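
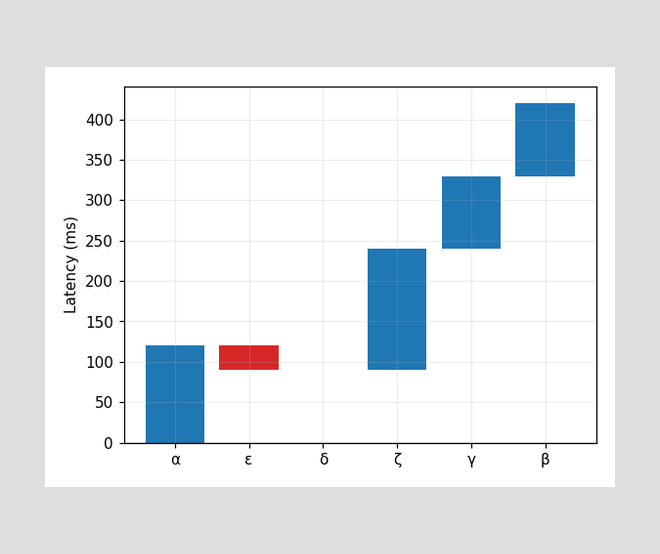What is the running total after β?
After β the running total reaches 420ms.

420ms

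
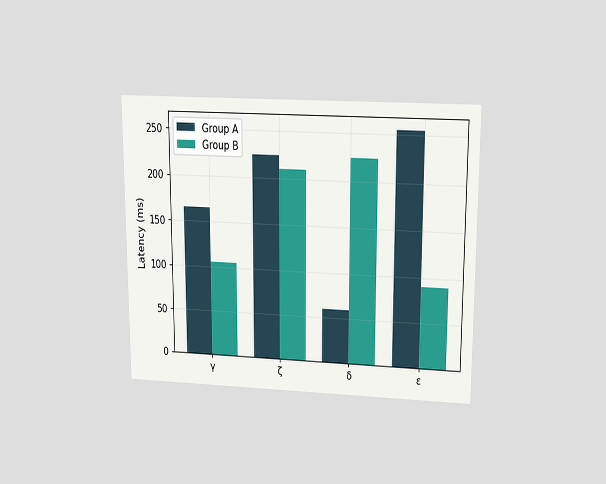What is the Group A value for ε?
255ms

The chart is viewed slightly from above. The Group A bar at ε reaches 255ms on the y-axis.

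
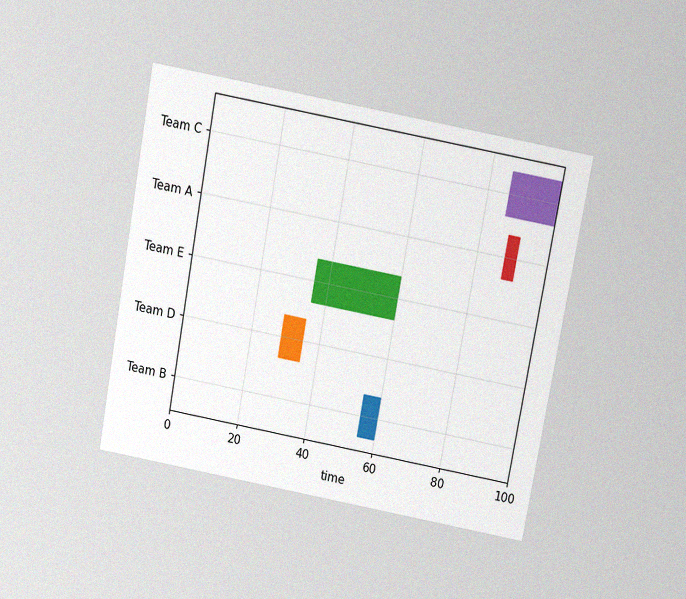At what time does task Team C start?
86

The chart is tilted about 10° clockwise and viewed slightly from above, with some photo noise. The Team C bar begins at t=86.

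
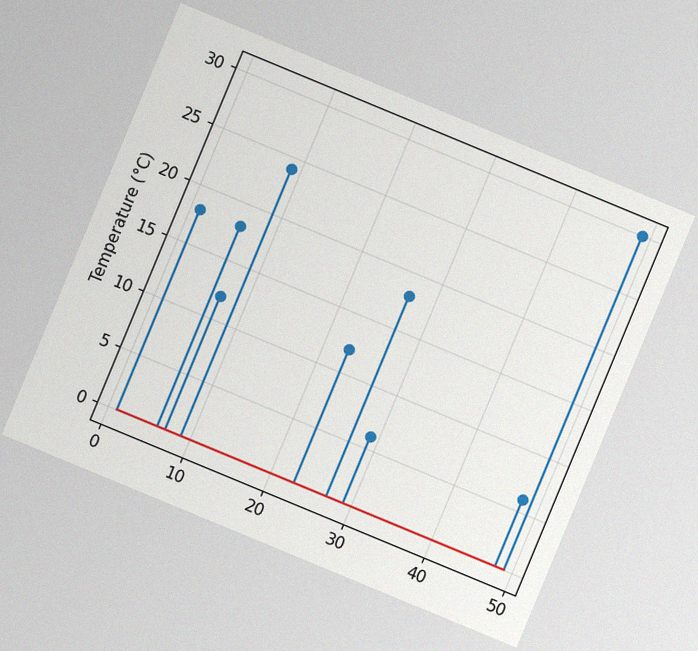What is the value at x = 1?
The chart is tilted about 23° clockwise, with some photo noise. The stem at x=1 reaches 18°C.

18°C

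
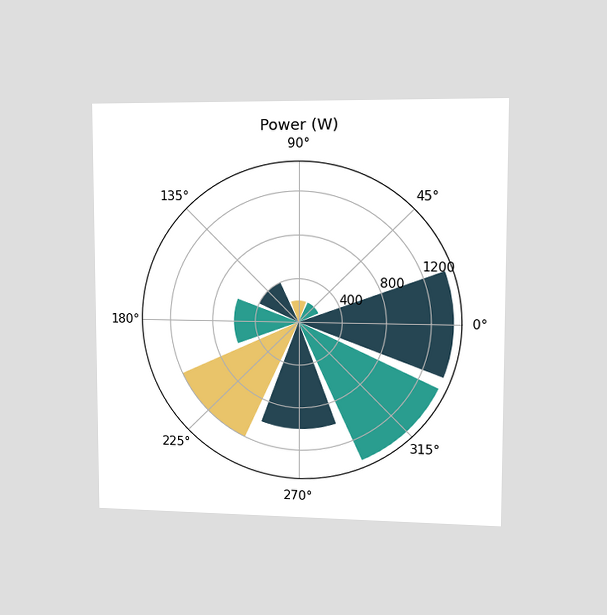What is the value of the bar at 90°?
The chart is viewed slightly from the right. The bar at 90° reaches 200W on the radial axis.

200W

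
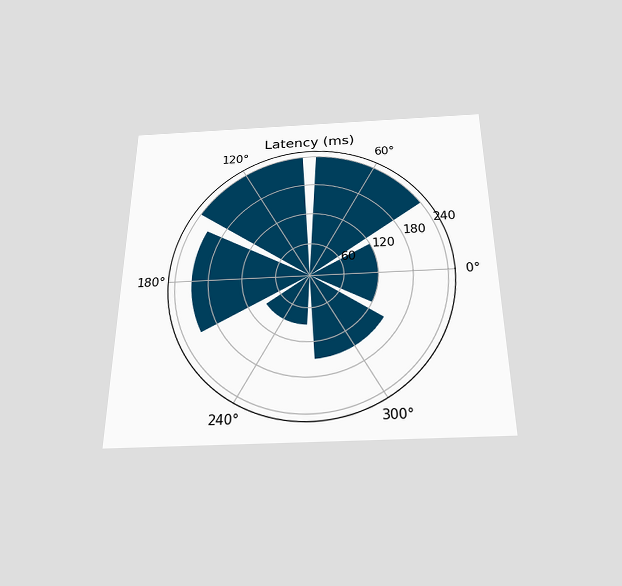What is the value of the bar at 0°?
The chart is viewed slightly from below. The bar at 0° reaches 120ms on the radial axis.

120ms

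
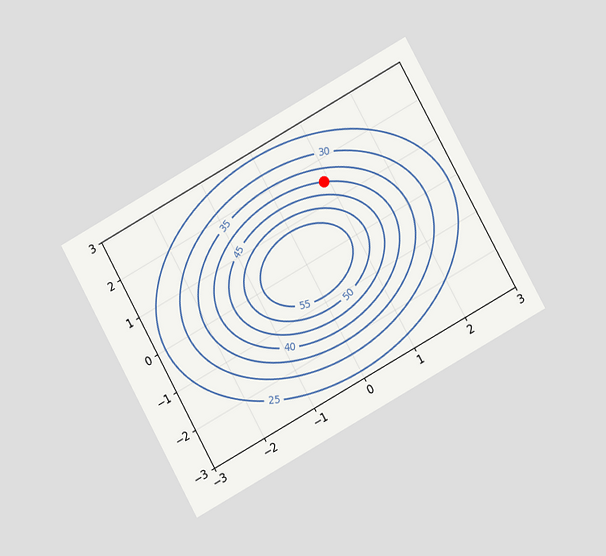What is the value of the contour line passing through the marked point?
40

The chart is tilted about 29° counter-clockwise and viewed at a slight angle. The marked point sits on the contour labelled 40.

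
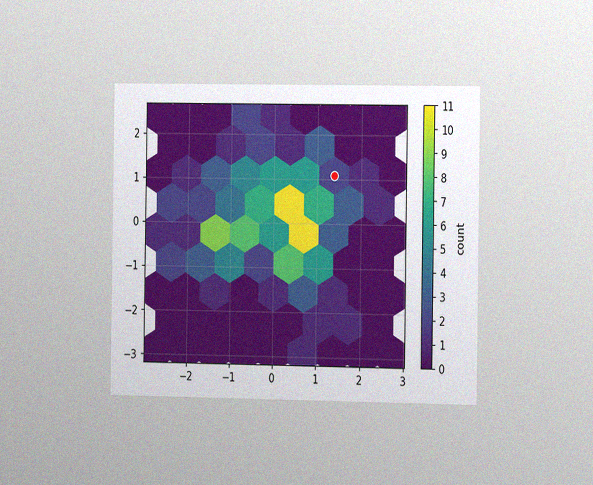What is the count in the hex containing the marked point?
2

The chart is viewed slightly from the right, with some photo noise. The marked hex reads 2 on the colorbar.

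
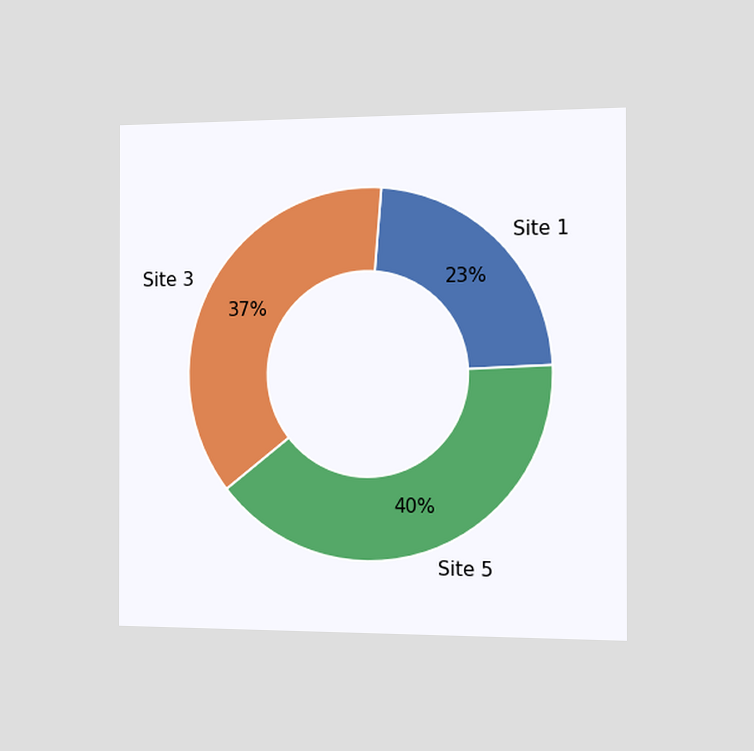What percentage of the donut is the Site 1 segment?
The chart is viewed slightly from the right. The Site 1 segment takes up 23% of the ring.

23%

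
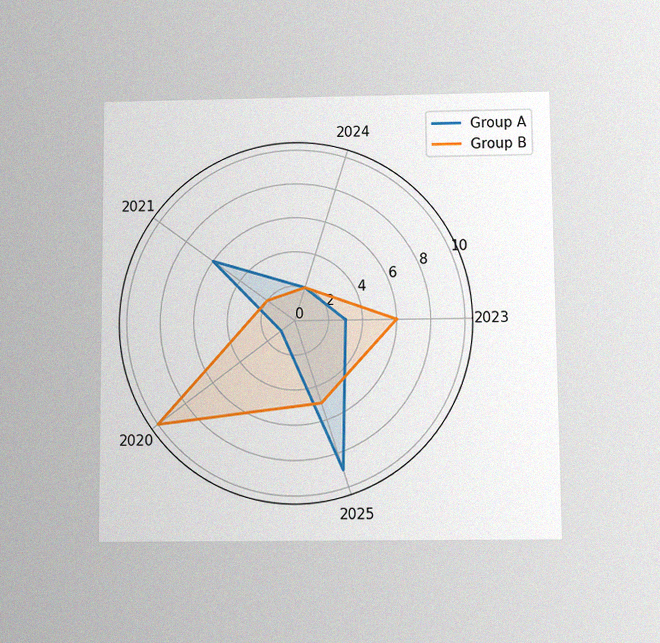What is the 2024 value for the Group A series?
2

The chart is viewed slightly from below, with some photo noise. On the 2024 axis, Group A reaches 2.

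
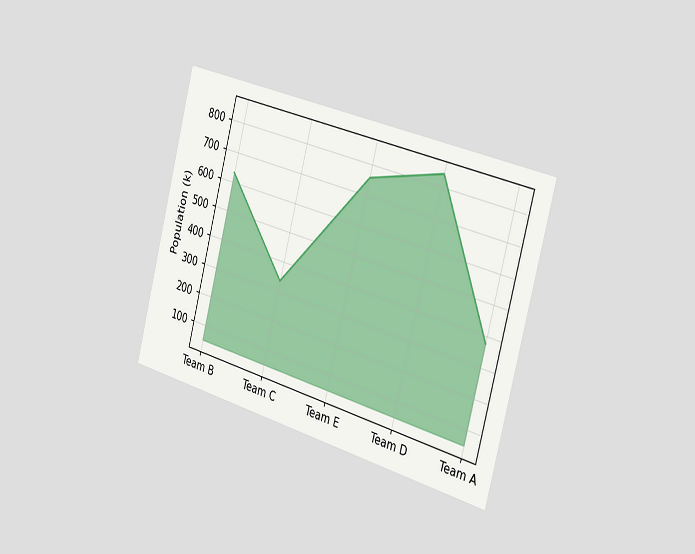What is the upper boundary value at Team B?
The chart is tilted about 15° clockwise and viewed slightly from the right. At Team B the upper boundary is at 630k.

630k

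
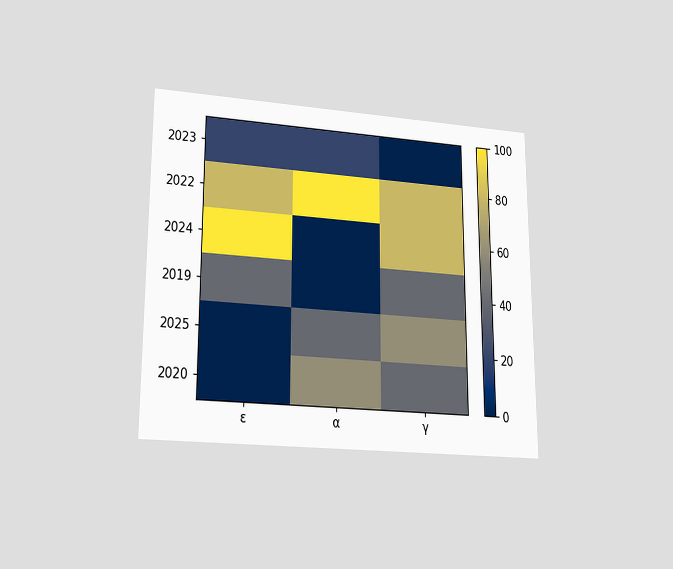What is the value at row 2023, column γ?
The chart is viewed at a slight angle. Matching cell (2023, γ) against the colorbar gives 0.

0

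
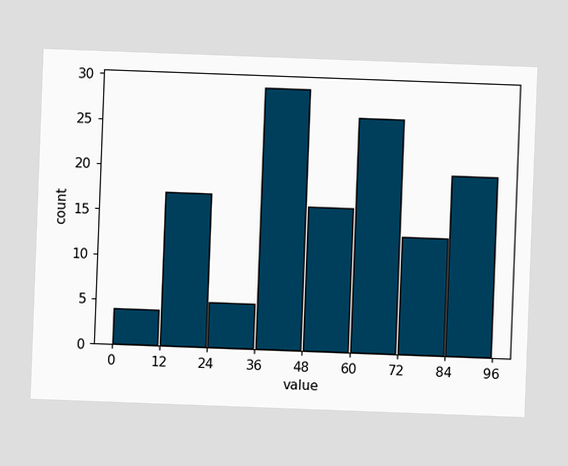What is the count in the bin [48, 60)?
The chart is tilted about 2° clockwise. The [48, 60) bin has height 16.

16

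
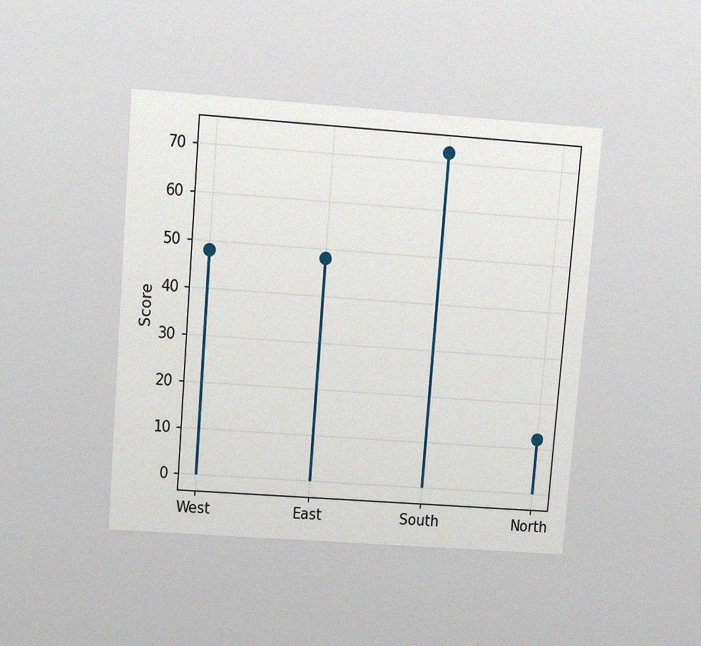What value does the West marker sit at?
48

The chart is tilted about 5° clockwise and viewed slightly from above, with some photo noise. The West marker sits at 48.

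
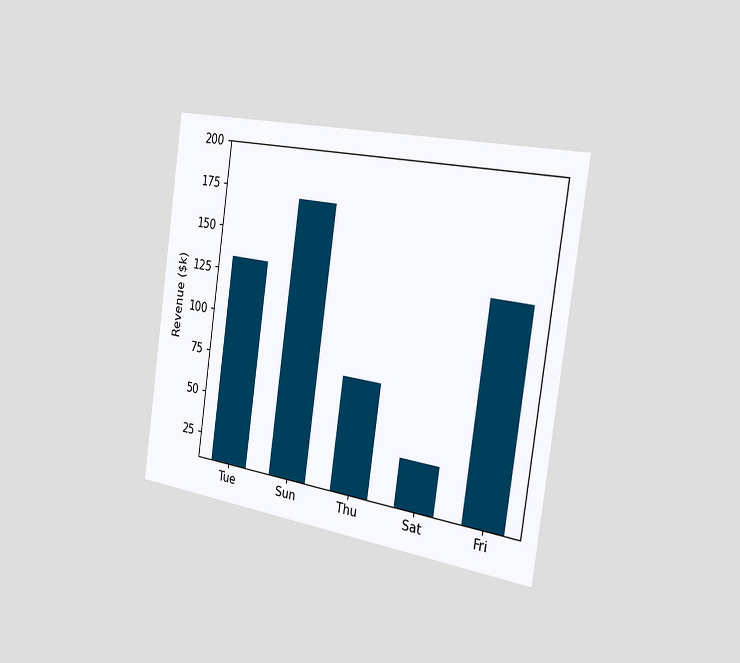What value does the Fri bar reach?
$133k

The chart is tilted about 8° clockwise and viewed slightly from the right. Reading along the chart's y-axis, the Fri bar reaches $133k.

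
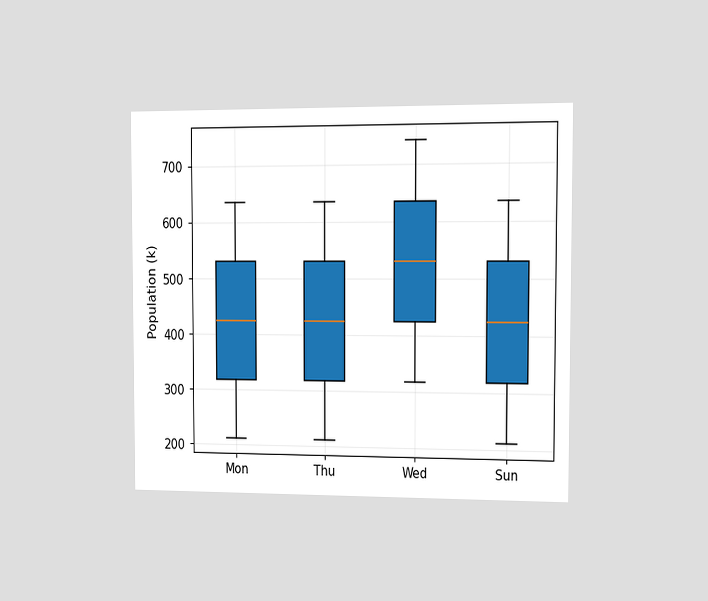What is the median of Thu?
424k

The chart is viewed at a slight angle. The median line in the Thu box sits at 424k.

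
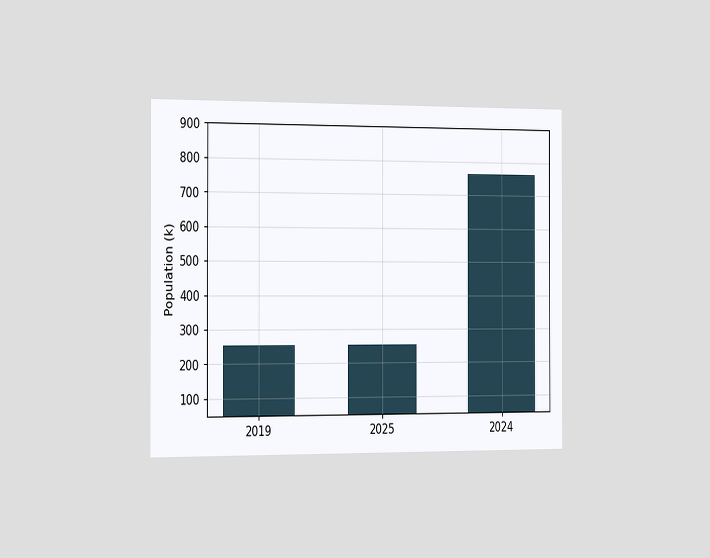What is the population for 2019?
255k

The chart is viewed slightly from the left. Reading along the chart's y-axis, the 2019 bar reaches 255k.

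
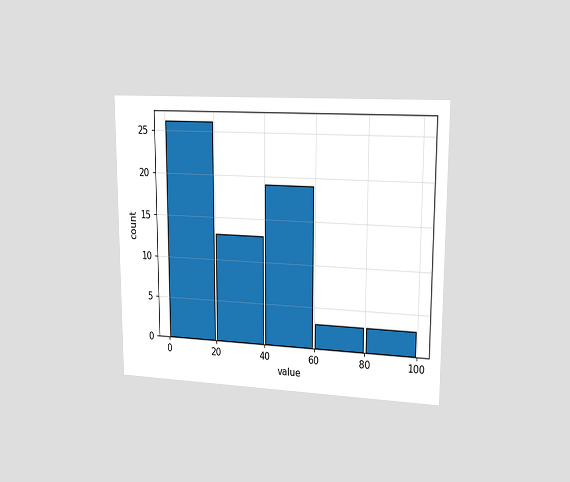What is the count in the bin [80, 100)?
The chart is viewed slightly from the right. The [80, 100) bin has height 3.

3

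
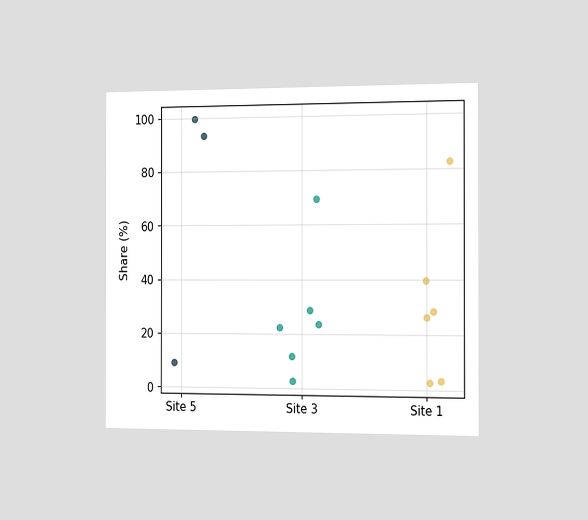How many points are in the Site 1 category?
6

The chart is viewed slightly from the right. Counting the markers in the Site 1 column gives 6.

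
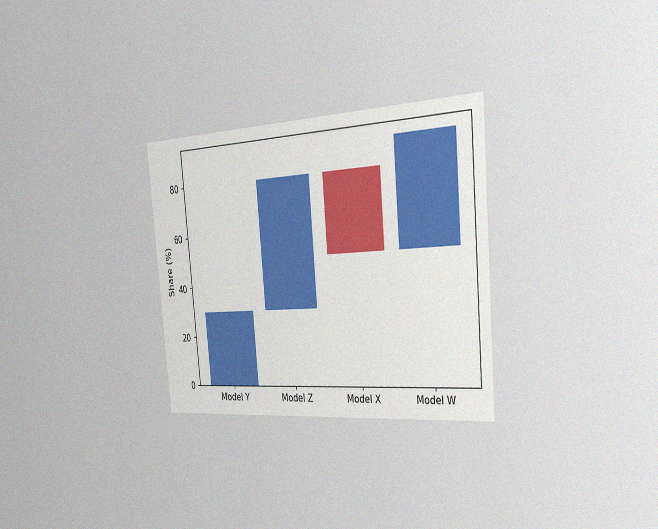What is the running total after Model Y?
The chart is tilted about 5° counter-clockwise and viewed slightly from the right, with some photo noise. After Model Y the running total reaches 30%.

30%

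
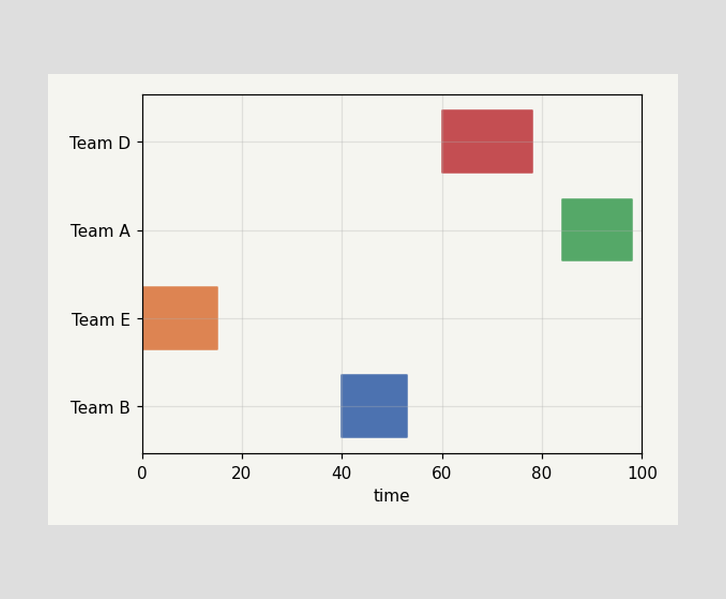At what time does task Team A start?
The Team A bar begins at t=84.

84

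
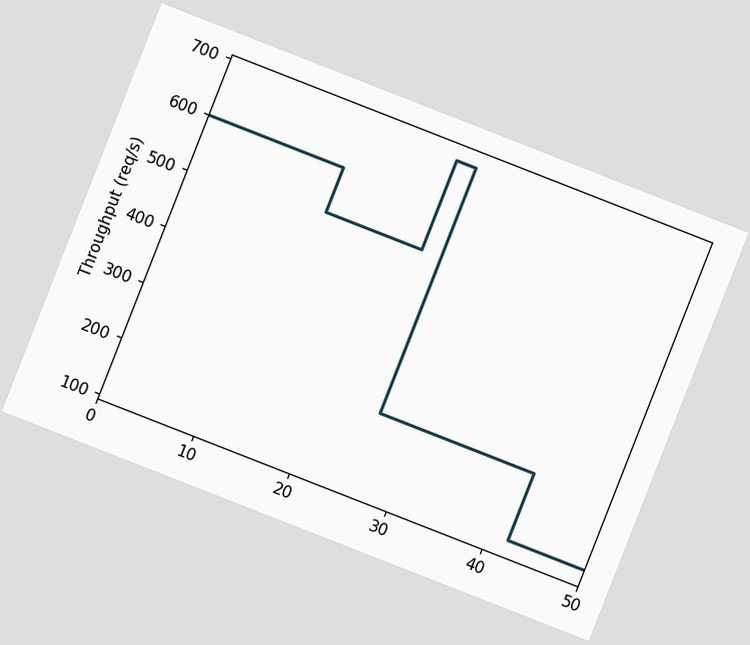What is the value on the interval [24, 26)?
680req/s

The chart is tilted about 21° clockwise. On [24, 26) the step sits at 680req/s.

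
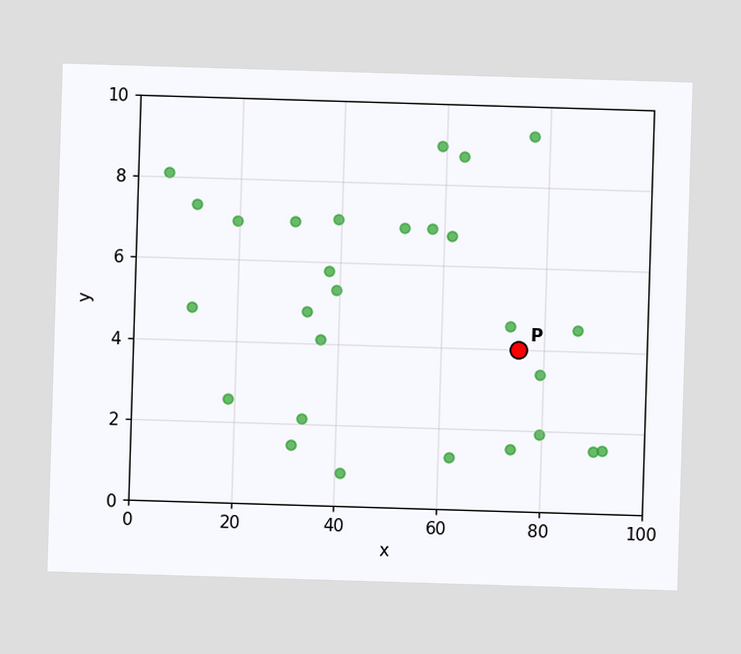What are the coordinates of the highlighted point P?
(75, 4)

Following the gridlines from P to each axis, P sits at (75, 4).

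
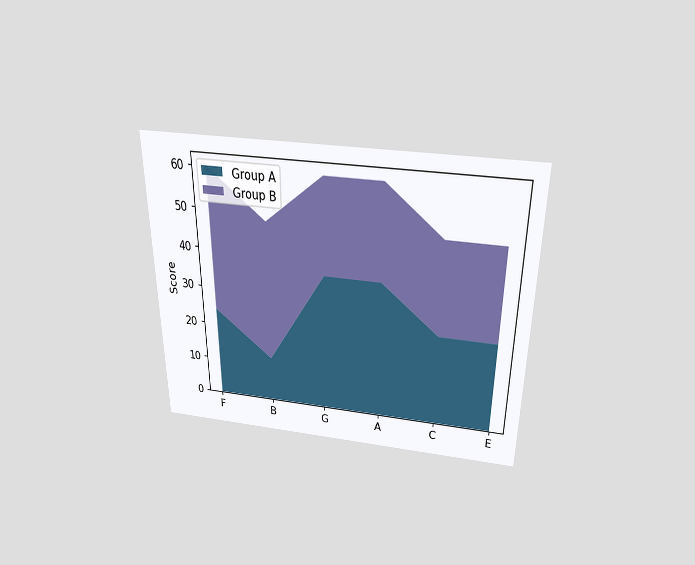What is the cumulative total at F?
60

The chart is viewed slightly from above. The stacked total at F reaches 60.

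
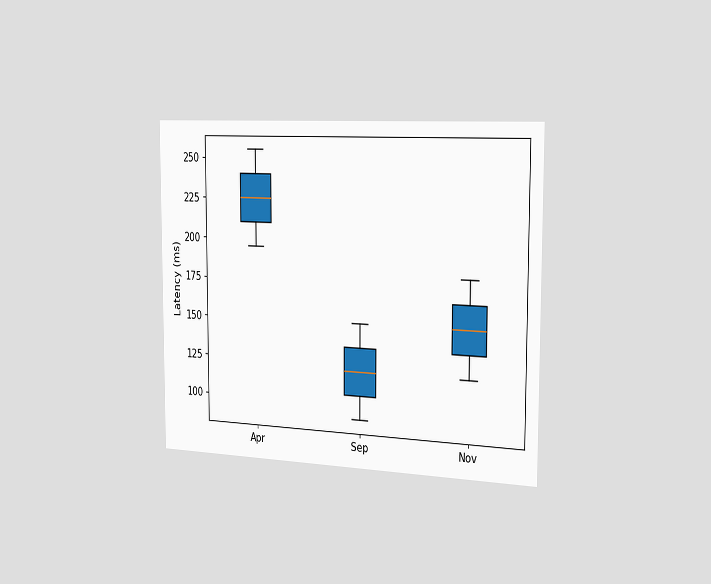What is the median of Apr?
The chart is viewed slightly from the right. The median line in the Apr box sits at 225ms.

225ms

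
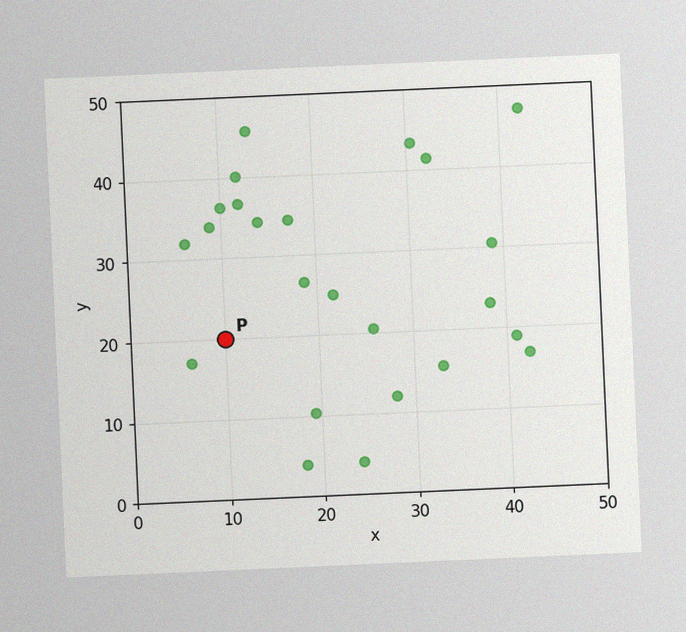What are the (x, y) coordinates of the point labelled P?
The chart is tilted about 3° counter-clockwise, with some photo noise. Following the gridlines from P to each axis, P sits at (10, 20).

(10, 20)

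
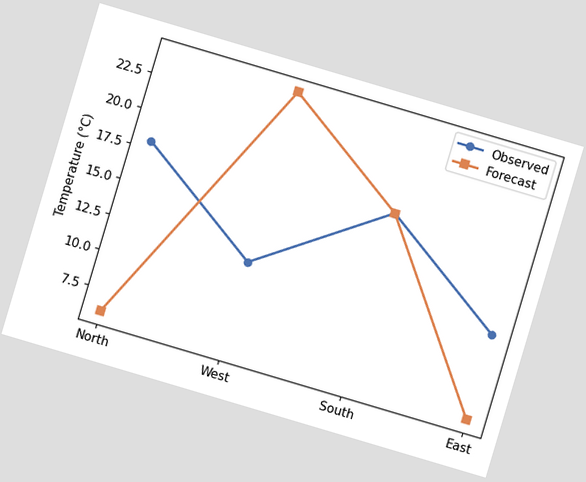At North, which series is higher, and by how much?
The chart is tilted about 17° clockwise. At North, Observed sits above the other line by 12°C.

Observed, by 12°C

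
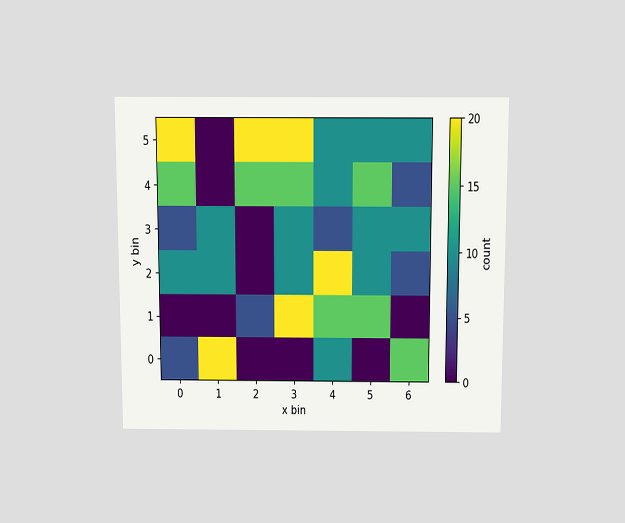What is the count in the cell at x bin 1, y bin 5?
The chart is viewed slightly from above. Matching the cell (1, 5) against the colorbar gives 0.

0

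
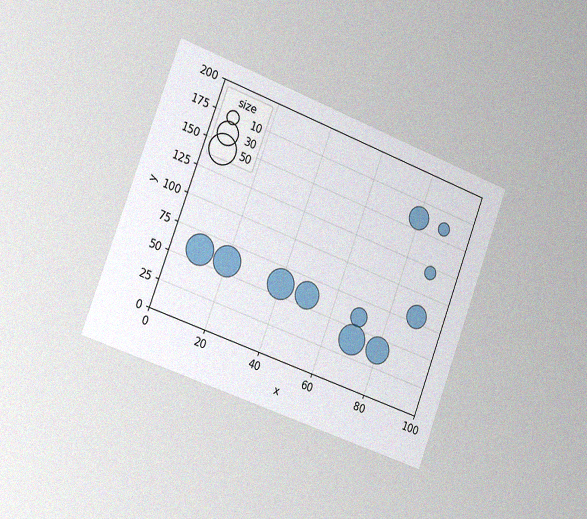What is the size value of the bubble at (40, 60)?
The chart is tilted about 20° clockwise and viewed slightly from the left, with some photo noise. Matching the bubble at (40, 60) against the size legend gives 50.

50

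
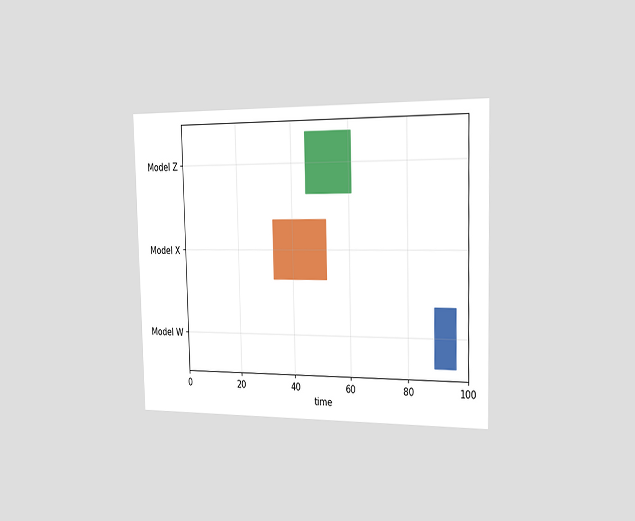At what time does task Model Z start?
45

The chart is viewed slightly from the right. The Model Z bar begins at t=45.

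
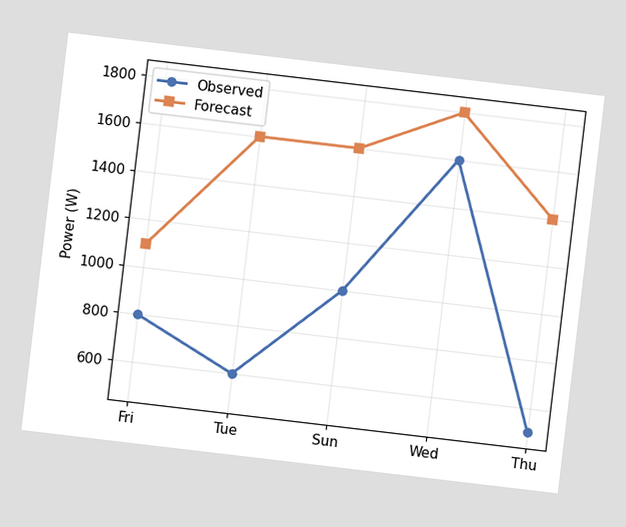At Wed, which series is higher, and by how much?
The chart is tilted about 7° clockwise. At Wed, Forecast sits above the other line by 200W.

Forecast, by 200W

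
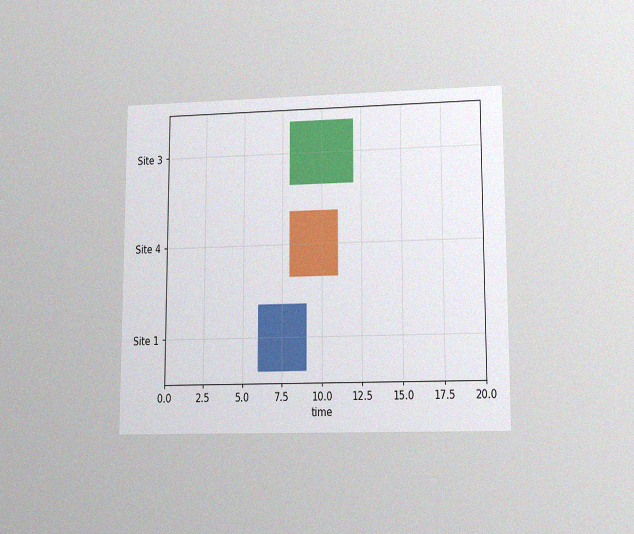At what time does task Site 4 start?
8

The chart is viewed at a slight angle, with some photo noise. The Site 4 bar begins at t=8.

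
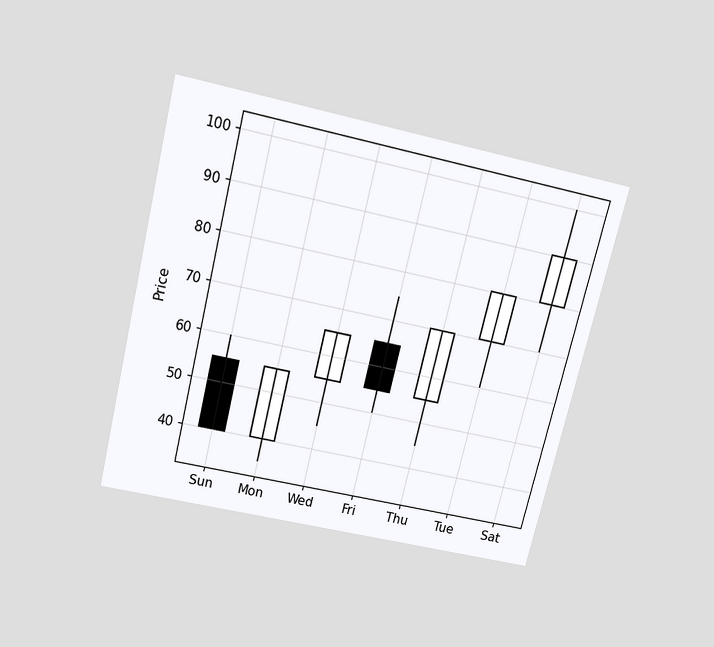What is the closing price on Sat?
90

The chart is tilted about 14° clockwise and viewed slightly from above. The Sat candle closes at 90.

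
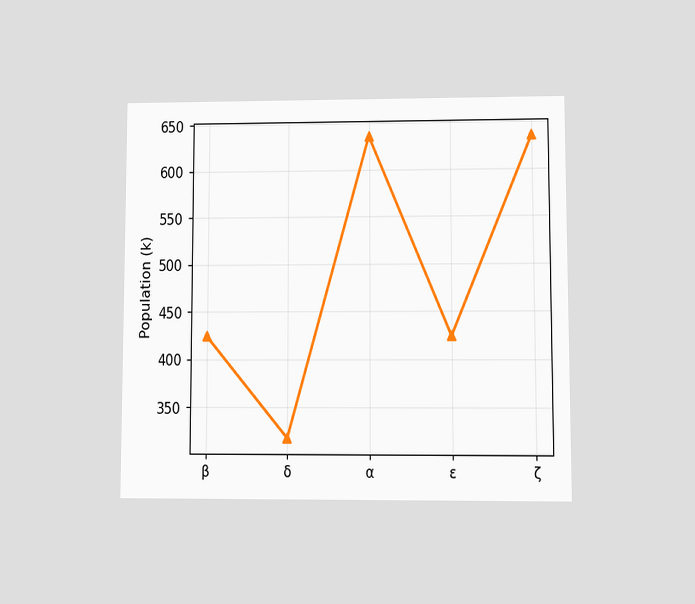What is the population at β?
424k

The chart is viewed at a slight angle. At β, the line is at 424k.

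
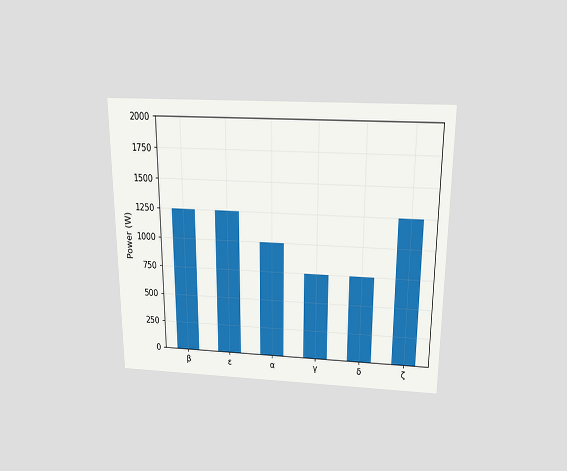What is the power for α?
1000W

The chart is viewed slightly from above. Reading along the chart's y-axis, the α bar reaches 1000W.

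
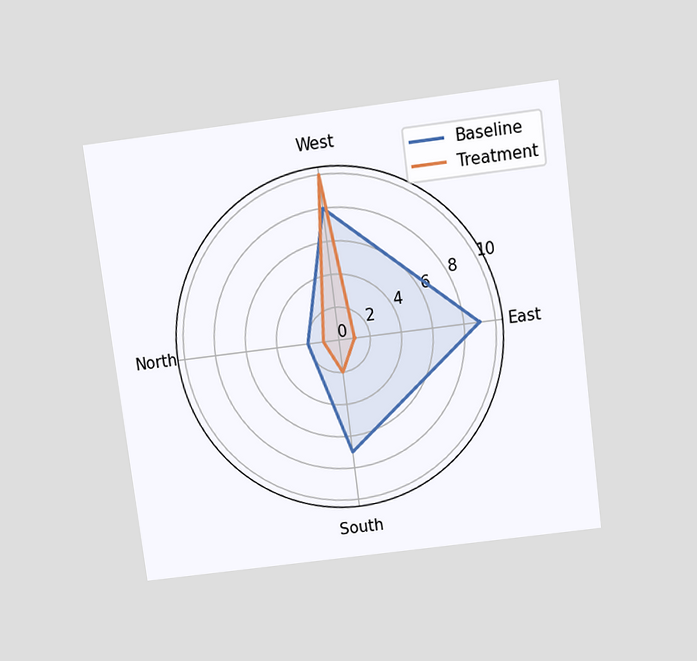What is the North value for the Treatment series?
1

The chart is tilted about 7° counter-clockwise and viewed slightly from above. On the North axis, Treatment reaches 1.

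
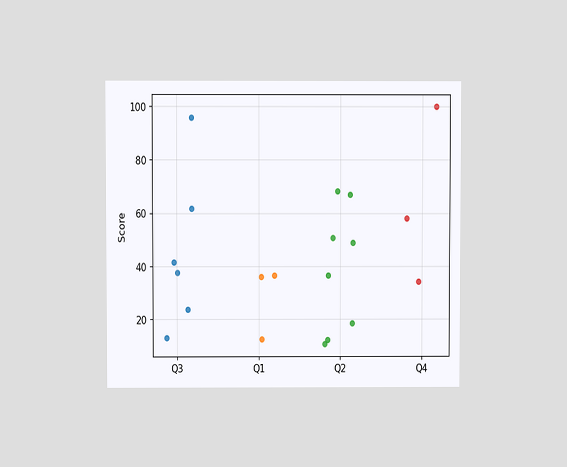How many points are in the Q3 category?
6

The chart is viewed at a slight angle. Counting the markers in the Q3 column gives 6.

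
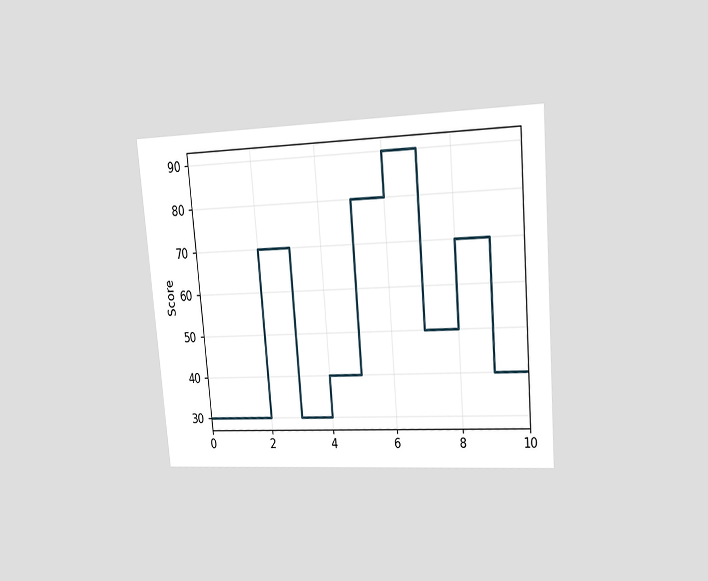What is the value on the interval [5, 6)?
The chart is tilted about 5° counter-clockwise and viewed at a slight angle. On [5, 6) the step sits at 80.

80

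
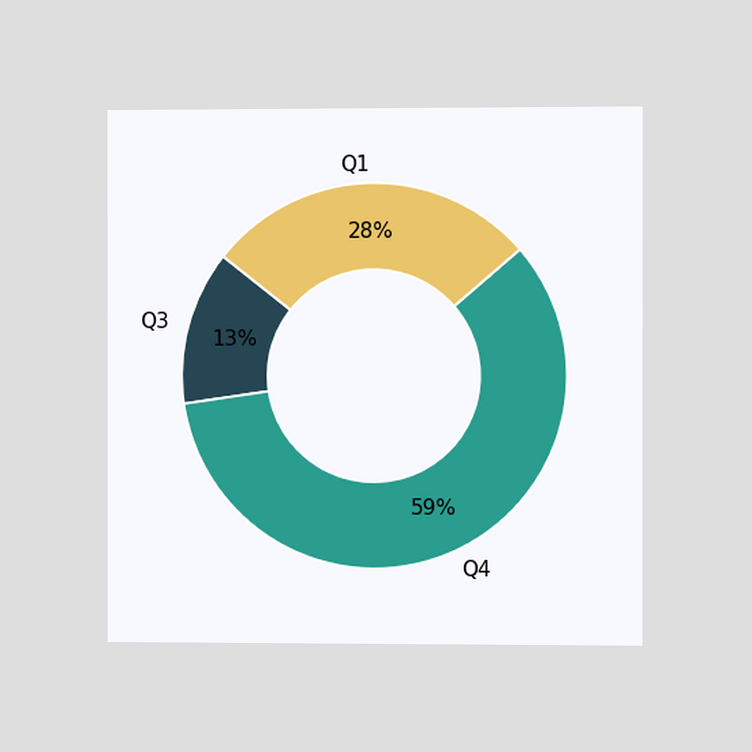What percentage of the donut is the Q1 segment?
28%

The chart is viewed slightly from the right. The Q1 segment takes up 28% of the ring.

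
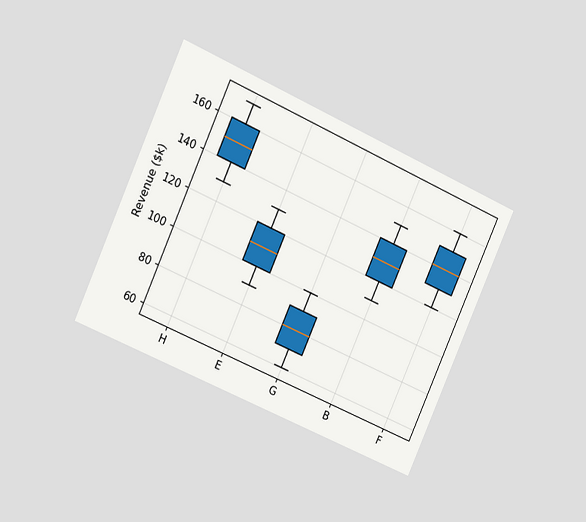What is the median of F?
The chart is tilted about 24° clockwise and viewed at a slight angle. The median line in the F box sits at $140k.

$140k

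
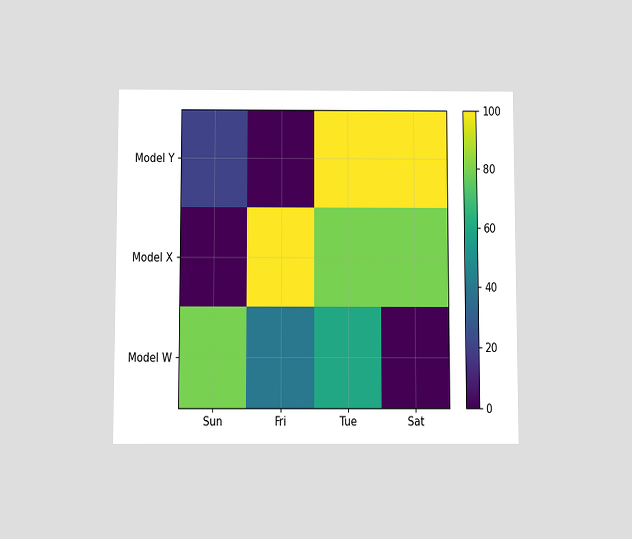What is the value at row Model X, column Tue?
80

The chart is viewed slightly from below. Matching cell (Model X, Tue) against the colorbar gives 80.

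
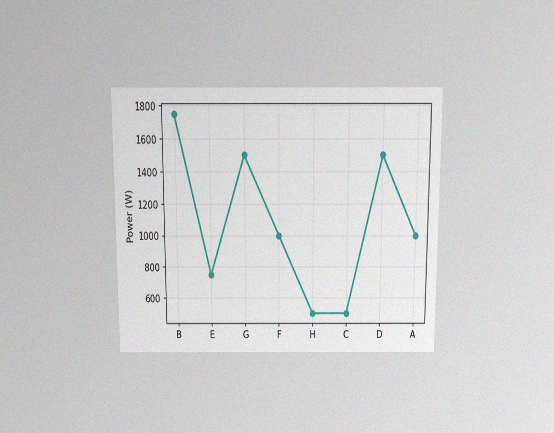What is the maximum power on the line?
The chart is viewed slightly from above, with some photo noise. The highest point is at B, and reading across to the y-axis gives 1750W.

1750W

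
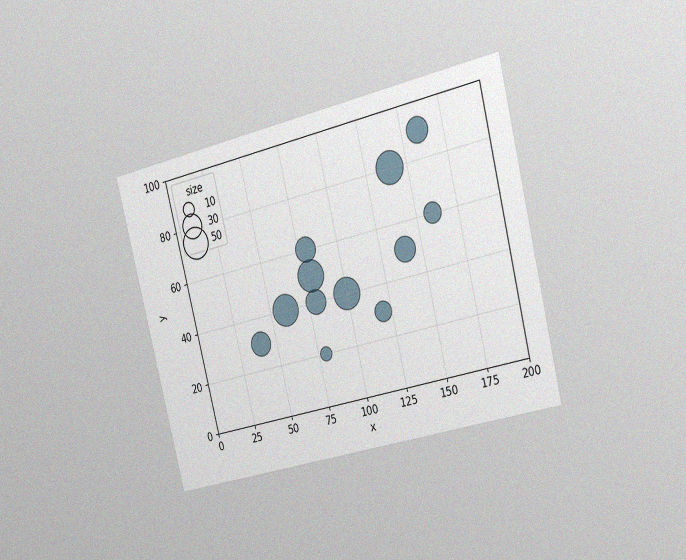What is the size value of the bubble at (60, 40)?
50

The chart is tilted about 14° counter-clockwise and viewed slightly from the right, with some photo noise. Matching the bubble at (60, 40) against the size legend gives 50.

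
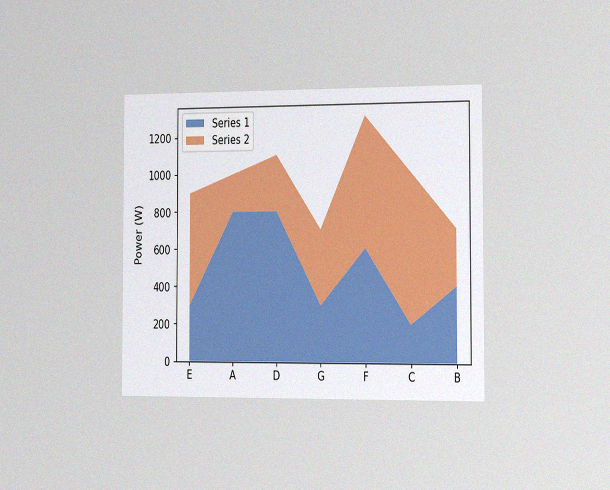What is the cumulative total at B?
The chart is viewed slightly from the right, with some photo noise. The stacked total at B reaches 700W.

700W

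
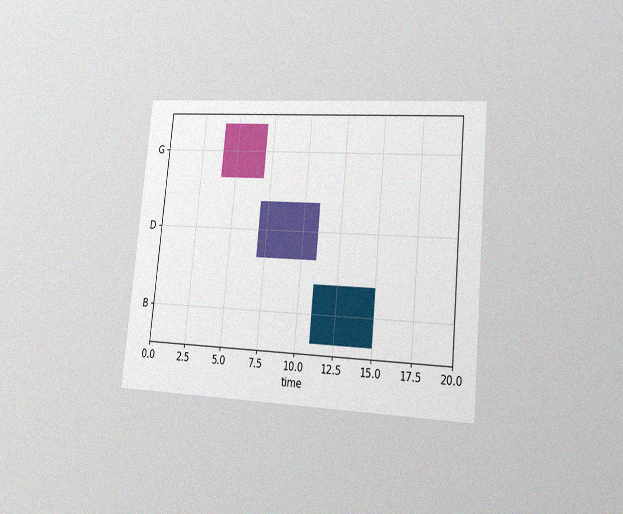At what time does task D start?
7

The chart is tilted about 5° clockwise and viewed slightly from the right, with some photo noise. The D bar begins at t=7.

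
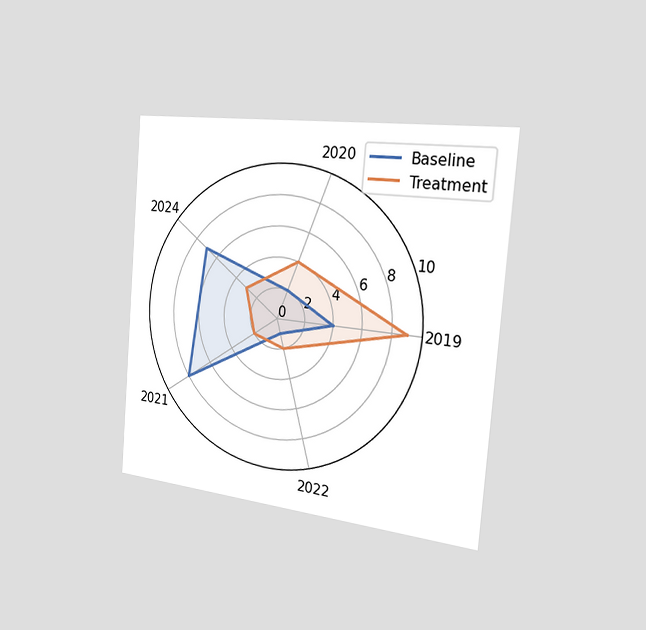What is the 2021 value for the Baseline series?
The chart is tilted about 5° clockwise and viewed slightly from the right. On the 2021 axis, Baseline reaches 8.

8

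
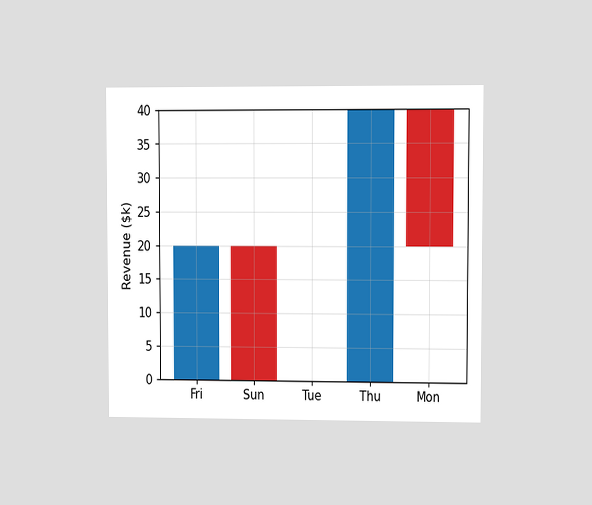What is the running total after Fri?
The chart is viewed at a slight angle. After Fri the running total reaches $20k.

$20k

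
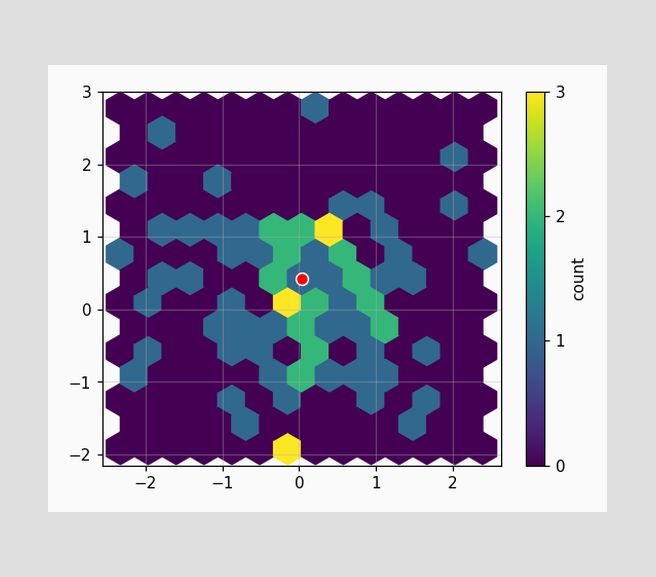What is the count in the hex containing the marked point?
1

The marked hex reads 1 on the colorbar.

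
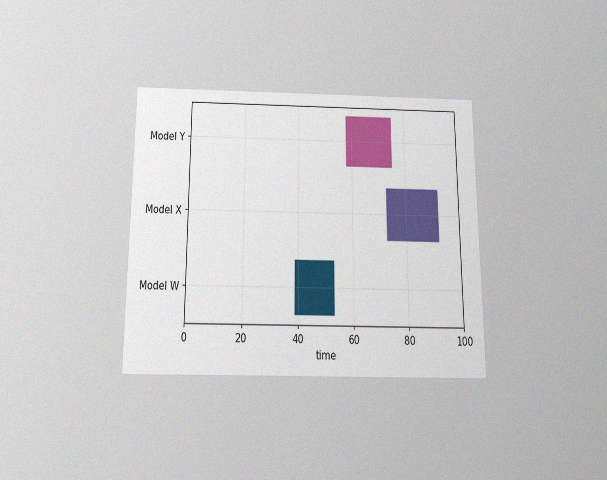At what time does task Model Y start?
The chart is viewed slightly from below, with some photo noise. The Model Y bar begins at t=58.

58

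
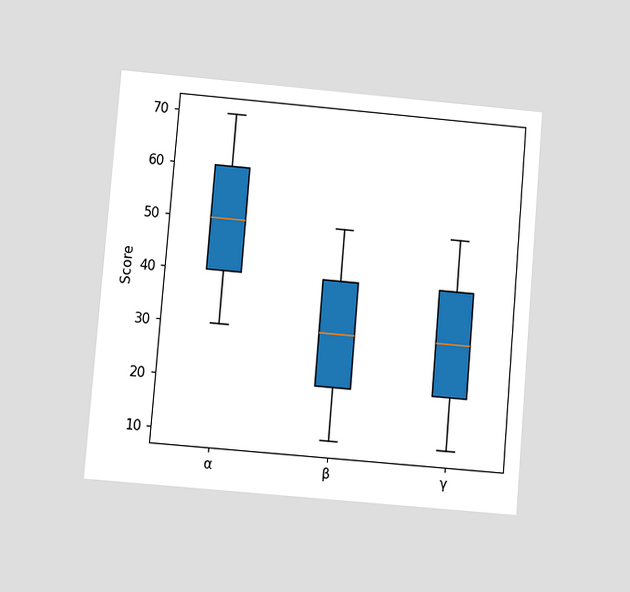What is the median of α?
50

The chart is tilted about 5° clockwise and viewed at a slight angle. The median line in the α box sits at 50.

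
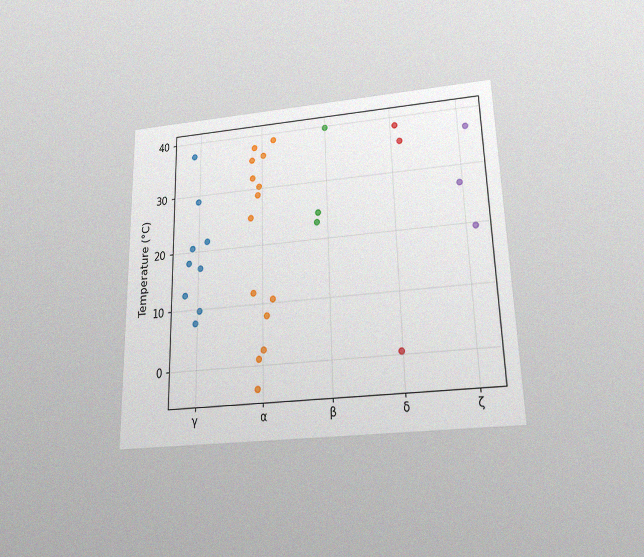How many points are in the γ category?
9

The chart is viewed slightly from below, with some photo noise. Counting the markers in the γ column gives 9.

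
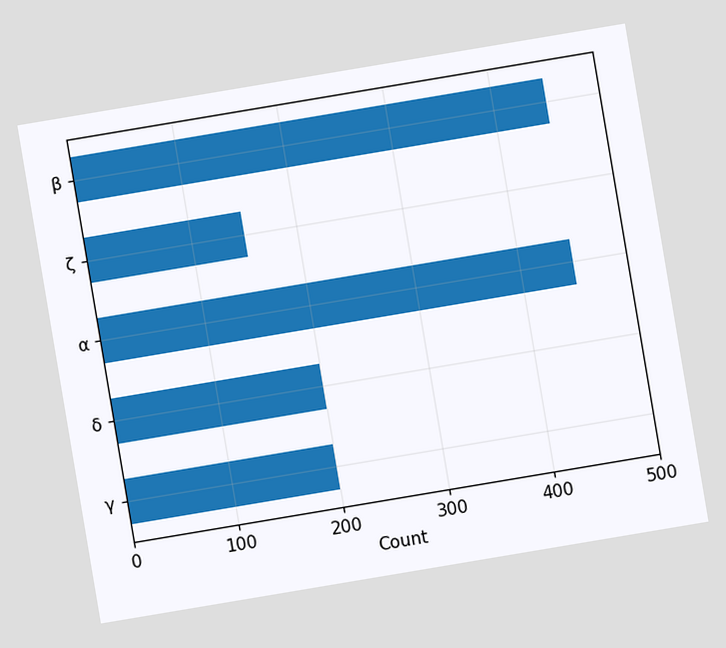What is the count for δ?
The chart is tilted about 10° counter-clockwise. Reading along the chart's x-axis, the δ bar reaches 200.

200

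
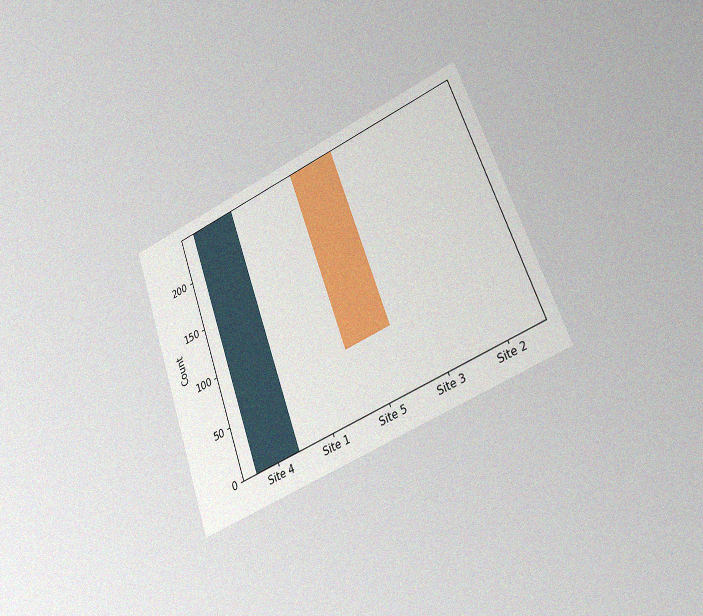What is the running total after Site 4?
248

The chart is tilted about 20° counter-clockwise and viewed slightly from the right, with some photo noise. After Site 4 the running total reaches 248.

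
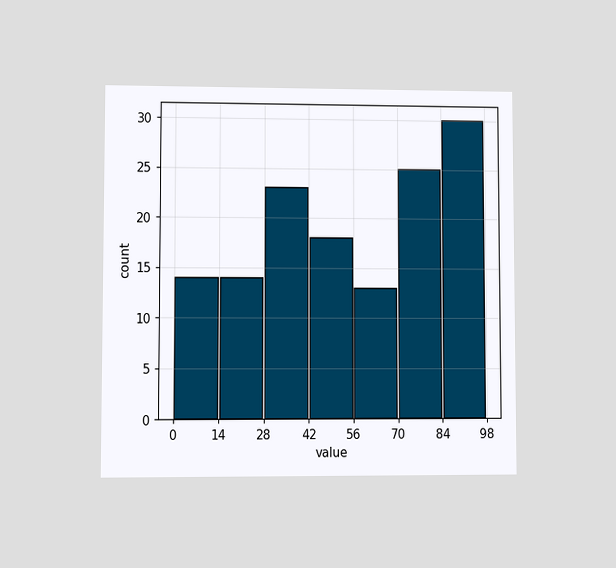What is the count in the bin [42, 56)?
The chart is viewed at a slight angle. The [42, 56) bin has height 18.

18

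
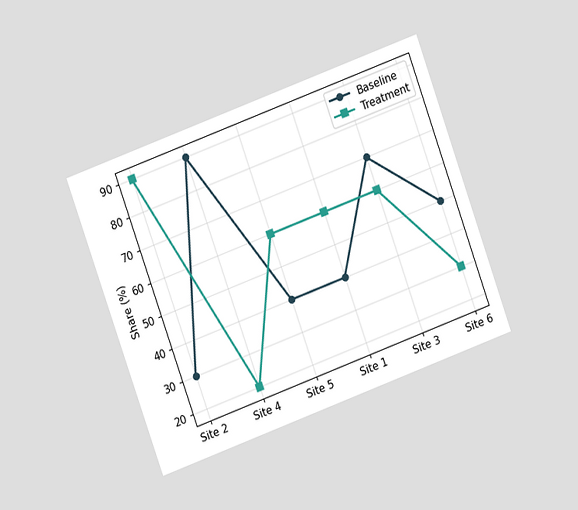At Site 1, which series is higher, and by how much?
The chart is tilted about 20° counter-clockwise and viewed at a slight angle. At Site 1, Treatment sits above the other line by 20%.

Treatment, by 20%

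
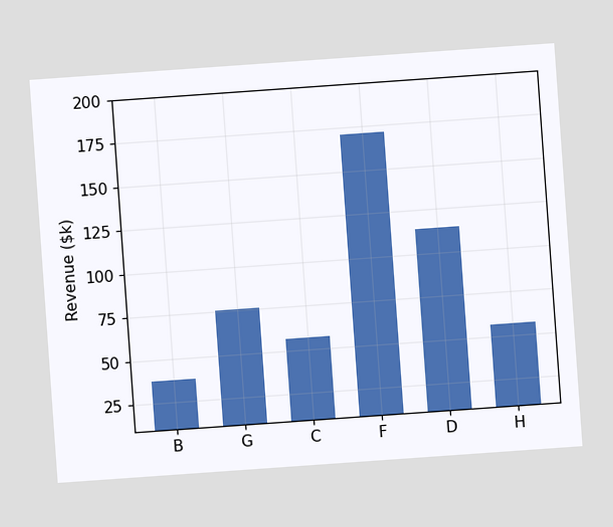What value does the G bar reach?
The chart is tilted about 4° counter-clockwise. Reading along the chart's y-axis, the G bar reaches $76k.

$76k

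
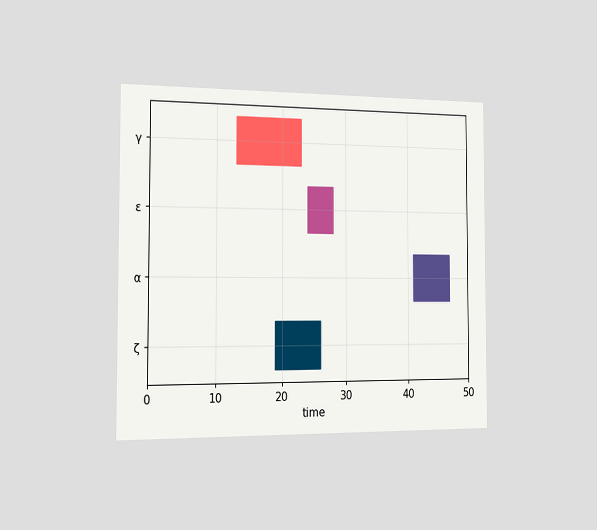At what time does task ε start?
The chart is viewed slightly from the left. The ε bar begins at t=24.

24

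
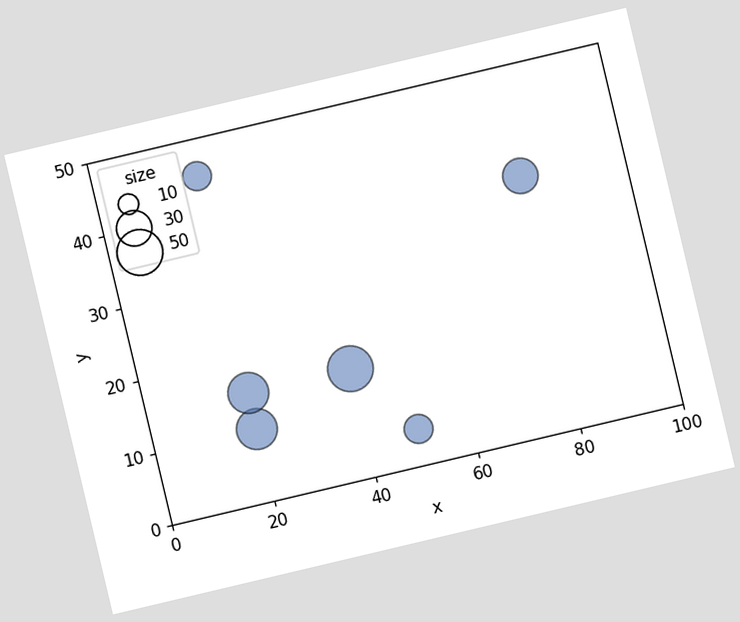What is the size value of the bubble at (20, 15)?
The chart is tilted about 13° counter-clockwise. Matching the bubble at (20, 15) against the size legend gives 40.

40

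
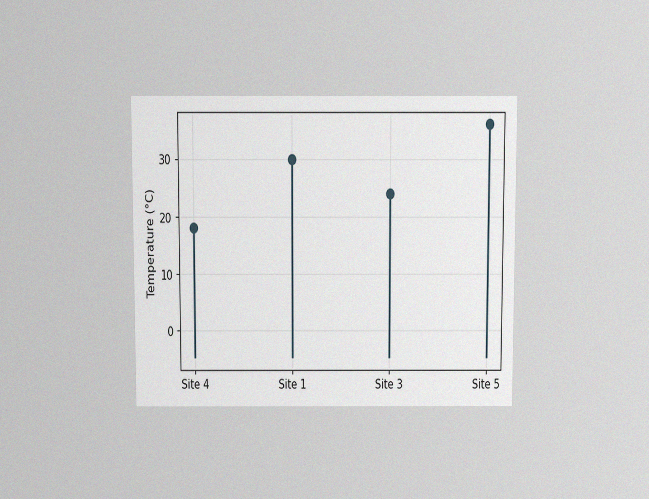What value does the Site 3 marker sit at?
24°C

The chart is viewed slightly from above, with some photo noise. The Site 3 marker sits at 24°C.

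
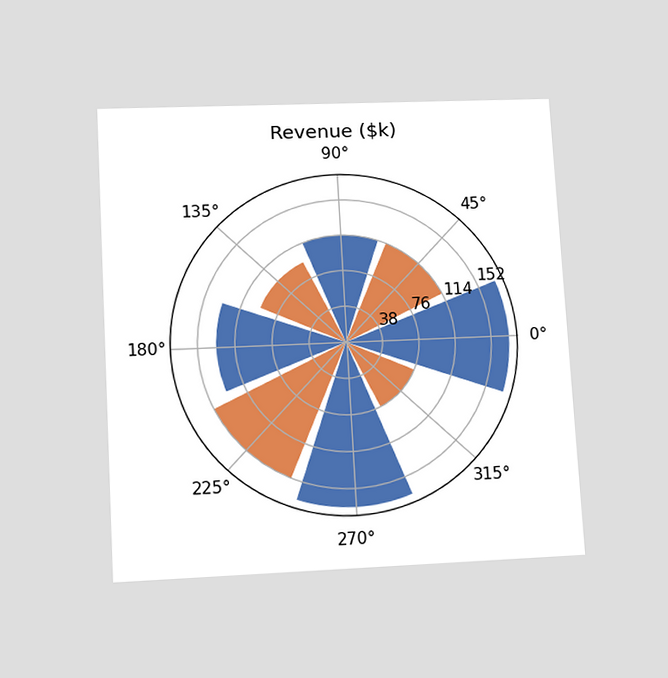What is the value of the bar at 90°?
The chart is tilted about 3° counter-clockwise and viewed slightly from below. The bar at 90° reaches $114k on the radial axis.

$114k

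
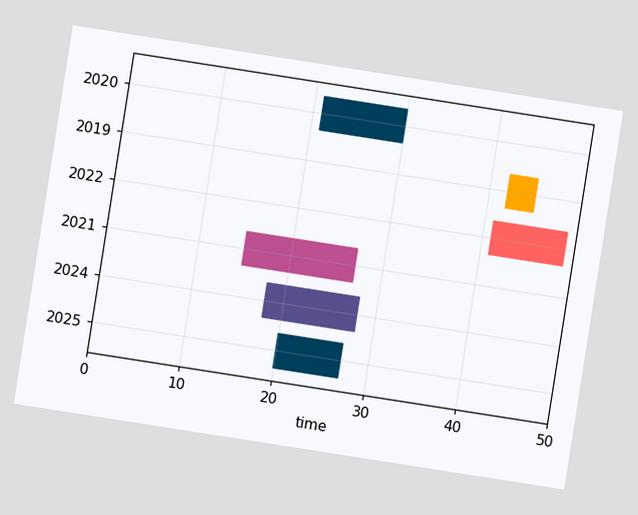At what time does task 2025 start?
The chart is tilted about 9° clockwise. The 2025 bar begins at t=20.

20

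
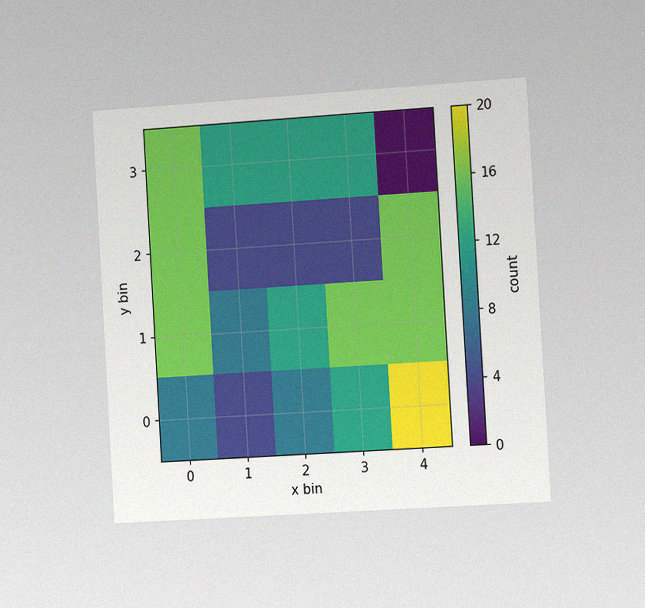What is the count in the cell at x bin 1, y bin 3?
12

The chart is tilted about 3° counter-clockwise and viewed slightly from the right, with some photo noise. Matching the cell (1, 3) against the colorbar gives 12.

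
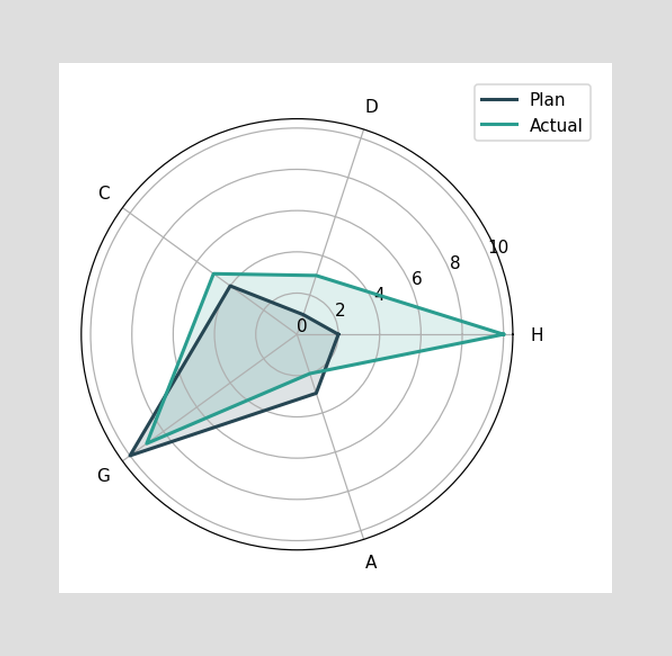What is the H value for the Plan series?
On the H axis, Plan reaches 2.

2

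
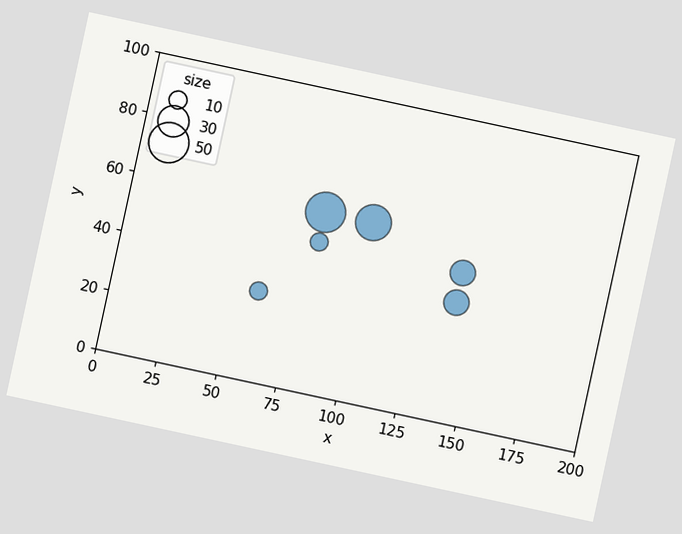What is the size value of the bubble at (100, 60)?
40

The chart is tilted about 12° clockwise. Matching the bubble at (100, 60) against the size legend gives 40.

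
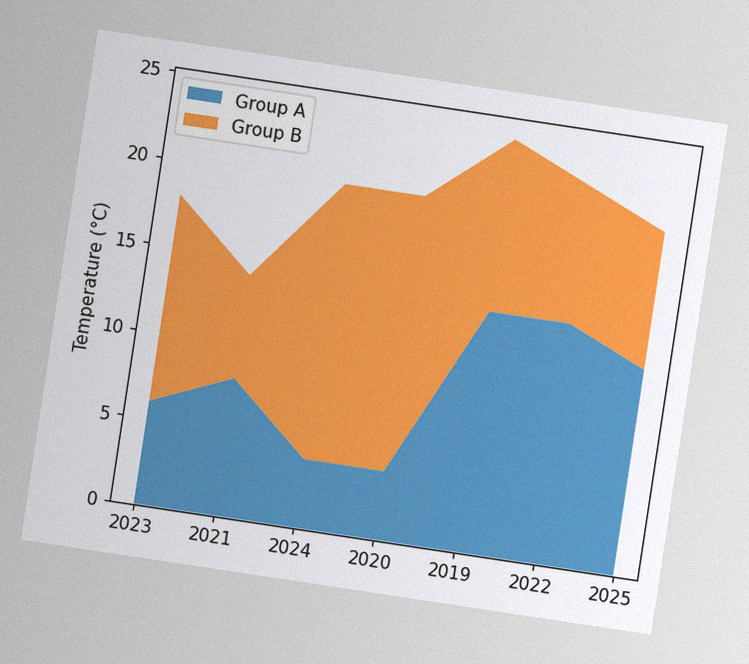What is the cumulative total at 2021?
14°C

The chart is tilted about 9° clockwise, with some photo noise. The stacked total at 2021 reaches 14°C.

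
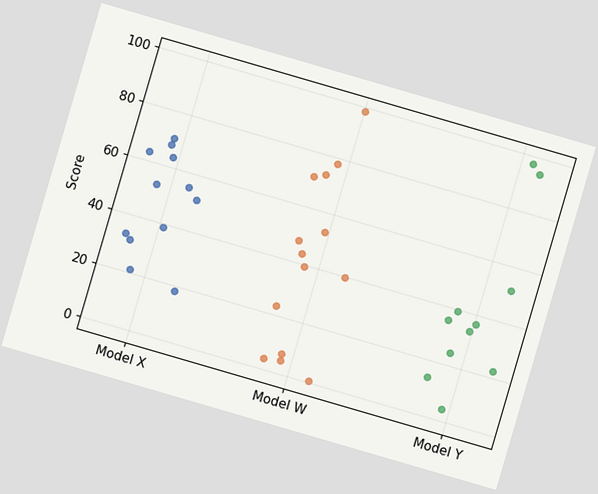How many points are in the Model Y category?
11

The chart is tilted about 16° clockwise. Counting the markers in the Model Y column gives 11.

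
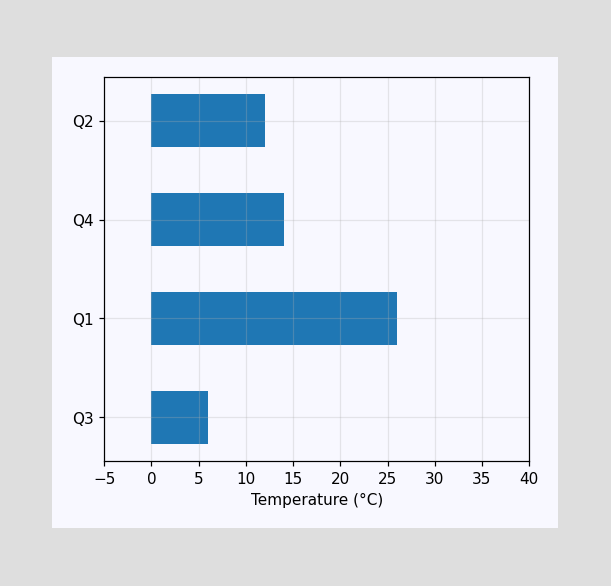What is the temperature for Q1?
26°C

Reading along the chart's x-axis, the Q1 bar reaches 26°C.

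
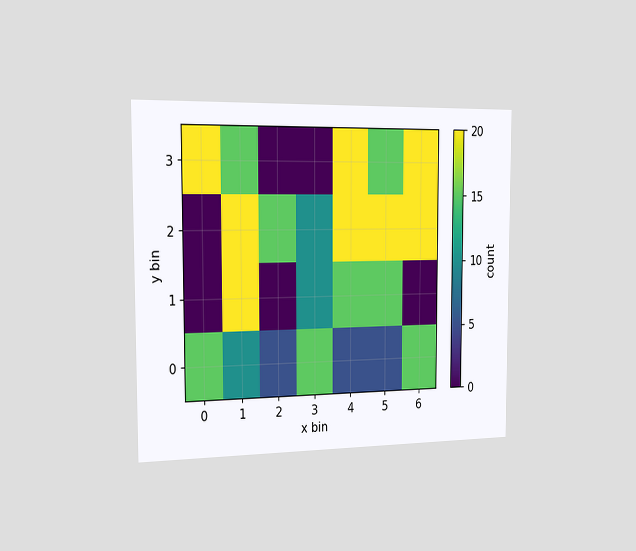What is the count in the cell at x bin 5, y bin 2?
20

The chart is viewed slightly from the left. Matching the cell (5, 2) against the colorbar gives 20.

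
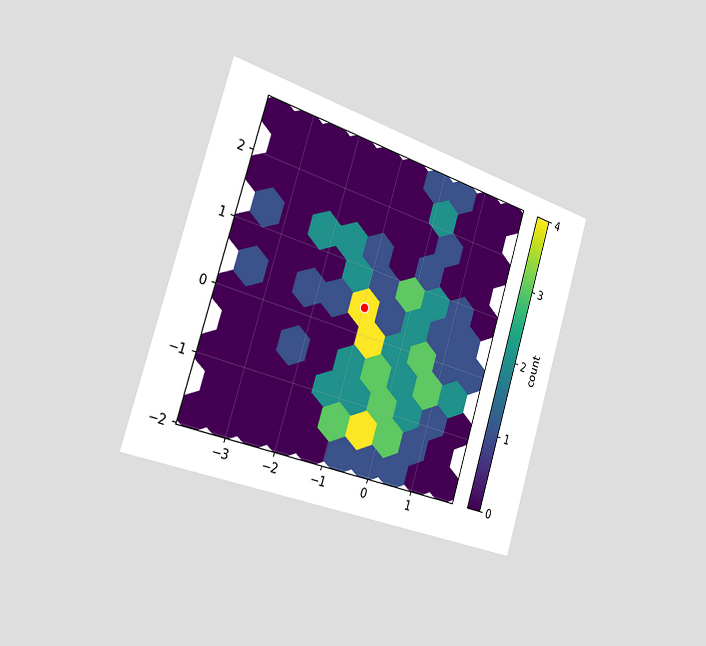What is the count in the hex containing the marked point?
The chart is tilted about 17° clockwise and viewed slightly from the left. The marked hex reads 4 on the colorbar.

4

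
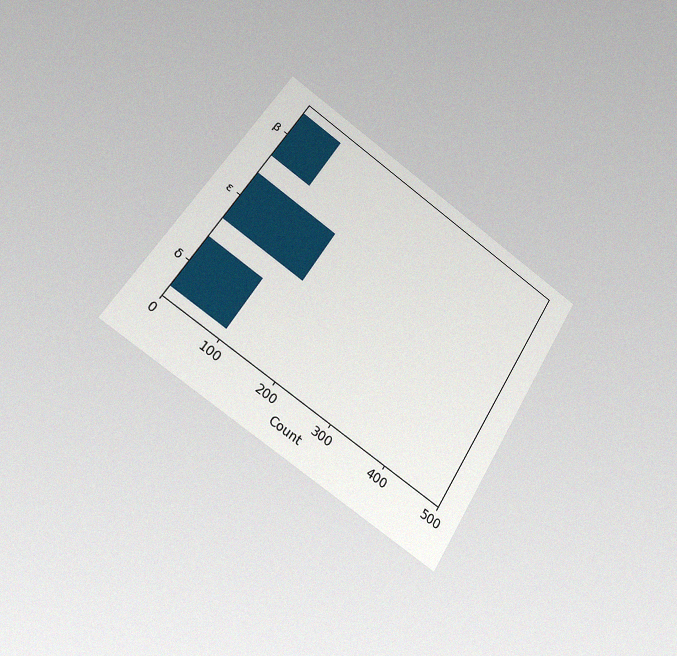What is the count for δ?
100

The chart is tilted about 32° clockwise and viewed at a slight angle, with some photo noise. Reading along the chart's x-axis, the δ bar reaches 100.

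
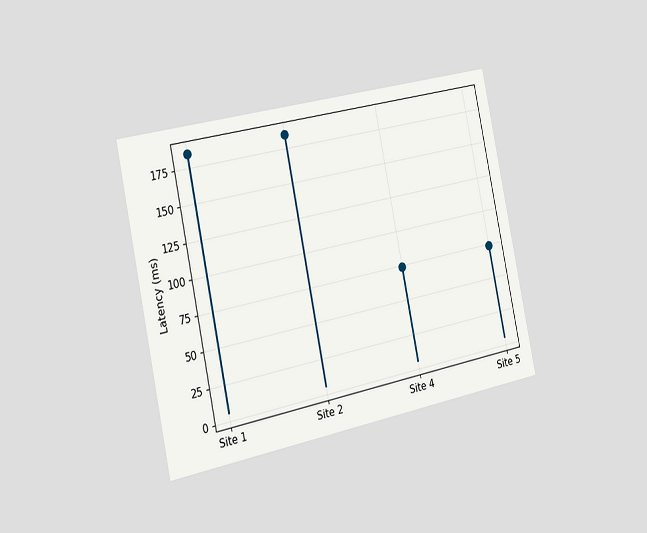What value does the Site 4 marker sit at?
74ms

The chart is tilted about 12° counter-clockwise and viewed slightly from the left. The Site 4 marker sits at 74ms.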